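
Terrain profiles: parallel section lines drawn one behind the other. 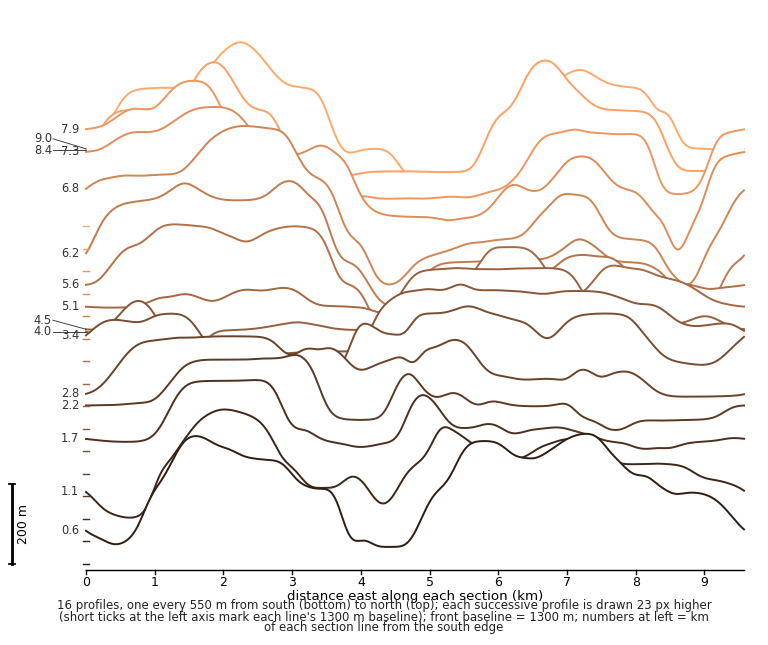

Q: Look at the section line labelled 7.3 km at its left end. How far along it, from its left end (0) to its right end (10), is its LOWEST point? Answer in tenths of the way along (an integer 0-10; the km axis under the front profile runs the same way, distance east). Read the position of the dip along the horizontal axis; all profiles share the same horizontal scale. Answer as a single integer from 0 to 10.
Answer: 9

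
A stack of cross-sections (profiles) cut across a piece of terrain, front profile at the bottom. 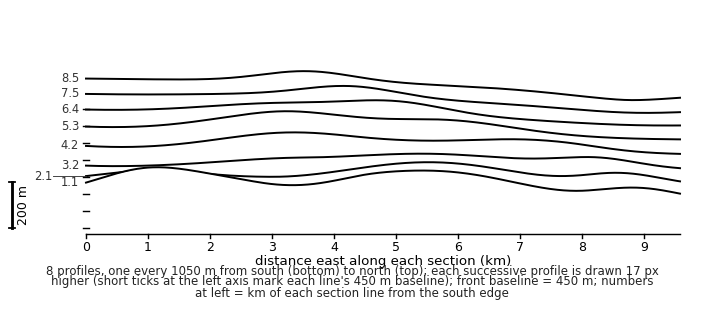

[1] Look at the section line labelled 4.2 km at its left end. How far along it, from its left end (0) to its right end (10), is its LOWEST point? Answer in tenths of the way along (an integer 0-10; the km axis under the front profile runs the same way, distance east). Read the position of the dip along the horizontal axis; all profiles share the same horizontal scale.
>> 10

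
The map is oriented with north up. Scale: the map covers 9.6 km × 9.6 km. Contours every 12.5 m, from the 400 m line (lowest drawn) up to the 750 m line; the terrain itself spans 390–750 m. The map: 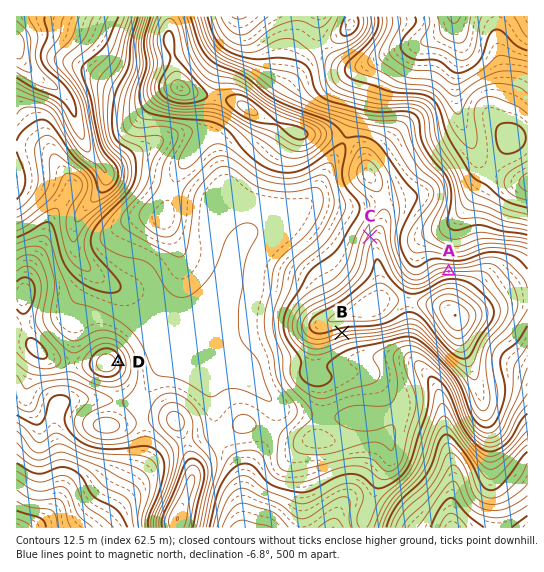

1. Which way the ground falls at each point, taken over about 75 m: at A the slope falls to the N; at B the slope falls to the S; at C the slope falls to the NW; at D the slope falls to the E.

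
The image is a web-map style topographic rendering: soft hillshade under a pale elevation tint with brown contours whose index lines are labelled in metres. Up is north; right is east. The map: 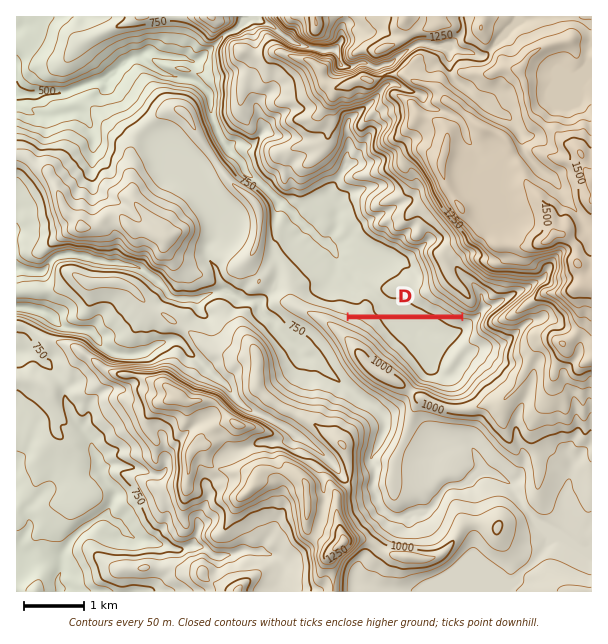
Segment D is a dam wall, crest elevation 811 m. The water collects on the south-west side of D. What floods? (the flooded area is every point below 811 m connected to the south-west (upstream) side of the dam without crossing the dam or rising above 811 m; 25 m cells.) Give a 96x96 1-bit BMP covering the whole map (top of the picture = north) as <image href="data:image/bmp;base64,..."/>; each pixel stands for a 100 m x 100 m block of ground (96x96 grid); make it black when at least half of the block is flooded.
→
<image width="96" height="96" href="data:image/bmp;base64,Qk2+BAAAAAAAAD4AAAAoAAAAYAAAAGAAAAABAAEAAAAAAIAEAAATCwAAEwsAAAIAAAAAAAAA////AAAAAAAAAAAAAAAAAAAAAAAAAAAAAAAAAAAAAAAAAAAAAAAAAAAAAAAAAAAAAAAAAAAAAAAAAAAAAAAAAAAAAAAAAAAAAAAAAAAAAAAAAAAAAAAAAAAAAAAAAAAAAAAAAAAAAAAAAAAAAAAAAAAAAAAAAAAAAAAAAAAAAAAAAAAAAAAAAAAAAAAAAAAAAAAAAAAAAAAAAAAAAAAAAAAAAAAAAAAAAAAAAAAAAAAAAAAAAAAAAAAAAAAAAAAAAAAAAAAAAAAAAAAAAAAAAAAAAAAAAAAAAAAAAAAAAAAAAAAAAAAAAAAAAAAAAAAAAAAAAAAAAAAAAAAAAAAAAAAAAAAAAAAAAAAAAAAAAAAAAAAAAAAAAAAAAAAAAAAAAAAAAAAAAAAAAAAAAAAAAAAAAAAAAAAAAAAAAAAAAAAAAAAAAAAAAAAAAAAAAAAAAAAAAAAAAAAAAAAAAAAAAAAAAAAAAAAAAAAAAAAAAAAAAAAAAAAAAAAAAAAAAAAAAAAAAAAAAAAAAAAAAAAAAAAAAAAAAAAAAAAAAAAAAAAAAAAAAAAAAAPAAAAAAAAAAAAAAB/gAAAAAAAAAAAAAD/gAAAAAAAAAAAAAH/wAAAAAAAAAAAAAH/4AAAAAAAAAAAAAP/4AAAAAAAAAAAAA//8AAAAAAAAAAAAB//4AAAAAAAAAAAAD//wAAAAAAAAAAAAH//wAAAAAAAAAAAAP//wAAAAAAAAAAAAf//wAAAAAAAAAAAAAAAAAAAAAAAAAAAAAAAAAAAAAAAAAAAAAAAAAAAAAAAAAAAAAAAAAAAAAAAAAAAAAAAAAAAAAAAAAAAAAAAAAAAAAAAAAAAAAAAAAAAAAAAAAAAAAAAAAAAAAAAAAAAAAAAAAAAAAAAAAAAAAAAAAAAAAAAAAAAAAAAAAAAAAAAAAAAAAAAAAAAAAAAAAAAAAAAAAAAAAAAAAAAAAAAAAAAAAAAAAAAAAAAAAAAAAAAAAAAAAAAAAAAAAAAAAAAAAAAAAAAAAAAAAAAAAAAAAAAAAAAAAAAAAAAAAAAAAAAAAAAAAAAAAAAAAAAAAAAAAAAAAAAAAAAAAAAAAAAAAAAAAAAAAAAAAAAAAAAAAAAAAAAAAAAAAAAAAAAAAAAAAAAAAAAAAAAAAAAAAAAAAAAAAAAAAAAAAAAAAAAAAAAAAAAAAAAAAAAAAAAAAAAAAAAAAAAAAAAAAAAAAAAAAAAAAAAAAAAAAAAAAAAAAAAAAAAAAAAAAAAAAAAAAAAAAAAAAAAAAAAAAAAAAAAAAAAAAAAAAAAAAAAAAAAAAAAAAAAAAAAAAAAAAAAAAAAAAAAAAAAAAAAAAAAAAAAAAAAAAAAAAAAAAAAAAAAAAAAAAAAAAAAAAAAAAAAAAAAAAAAAAAAAAAAAAAAAAAAAAAAAAAAAAAAAAAAAAAAAAAAAAAAAAAAAAAAAAAAAAAAAAAAAAAAAAAAAAAAAAAAAAAAAAAAAAAAAAAAAAAAAAAAAAAAAAAAAAAAAAAAAAAAAAAAAAAAAAAAAAAAAAAAAAAA="/>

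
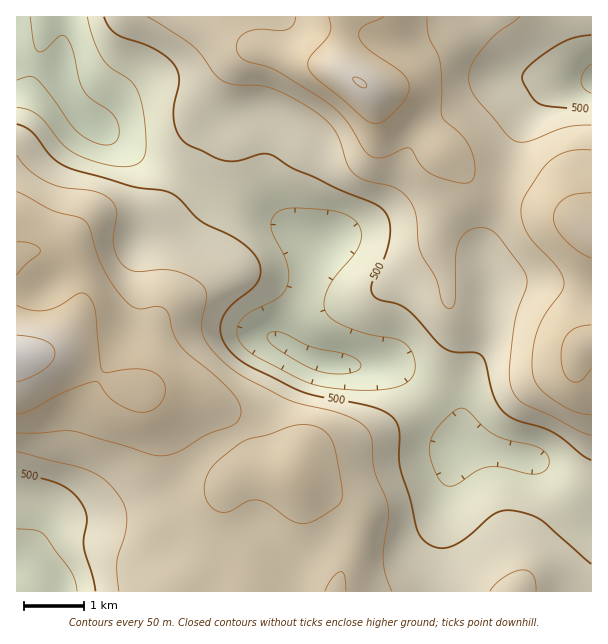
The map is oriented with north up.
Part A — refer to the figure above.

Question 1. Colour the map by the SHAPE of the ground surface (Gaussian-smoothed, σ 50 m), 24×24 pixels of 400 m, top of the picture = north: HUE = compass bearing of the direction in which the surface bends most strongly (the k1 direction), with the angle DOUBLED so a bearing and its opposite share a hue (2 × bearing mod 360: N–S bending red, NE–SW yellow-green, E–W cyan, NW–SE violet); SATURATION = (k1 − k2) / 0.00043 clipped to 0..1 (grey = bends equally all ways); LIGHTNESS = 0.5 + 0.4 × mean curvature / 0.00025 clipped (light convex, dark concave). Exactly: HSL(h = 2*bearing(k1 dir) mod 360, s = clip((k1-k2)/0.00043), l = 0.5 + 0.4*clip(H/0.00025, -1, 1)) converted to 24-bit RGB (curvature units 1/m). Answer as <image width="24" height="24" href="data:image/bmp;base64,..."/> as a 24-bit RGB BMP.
<image width="24" height="24" href="data:image/bmp;base64,Qk32BgAAAAAAADYAAAAoAAAAGAAAABgAAAABABgAAAAAAMAGAAATCwAAEwsAAAAAAAAAAAAAszw7fzBqIxU/mthpj8R9fpmDn36MmXOSbIiJn5x6jY18V2mAYIyQ2LGDjLNdTZyYbluVVU6TVWuXV6qXwaON15OcaE2mW4Kpf5ZKeyuYJ2rUlt+yrZ2BkJNjf4FjmXlvgIZ3i5l9knqCfV5yTYRjvplp4cp4MX1qTWF4VVuQZWqRa4poe6VVw6p8j3OwaYKlWqObNVmTTrylip5VrHhZpYd8dXOHjoBqkp5haJpfhkplpGNLUpRNV5VR7NScTpGbK46SPmyca1acm32Ohqh/o6hyjmVYgV9MhFpeQ0FbanI9f49BdK1KjKFciWp8m26JsJ99h2dWcEJhuLJqaLJuQLyiwNupnovBOnSsLE12TlR9n5mHlqySl3KowU2hplRocUkpYV8xPpE5SrRWepZlkqJaT41dYZ6csZSmnl68ZlPCs8uzkb20XbifgMVdmX1gdFWDMzNtSHR2Za5ejqt2cUx/si16y01XhmCSfbW7XsK3Vo5eZYFNi69XWKNaO5VoX5Rse3GlXX2/yrivsIuOlpJ+rKJhiopWUmljQD1mVXlpgZ89gmMYMx8PRSURz3sAONB4TsWicVmcnmaUdp+EdrZpWqdbU4BgPoI/RJxHSJR+g7eNy6vTmZXStJjUuYHLkEeeREdkUW5pjyAwnx4EVDMaTUAjwOAtg8G5RI+LQWmPf5y3kKXBqaa8hI+sZGqmc769WtDUT+PocPv/t9D5uqL5yn/z90bx8yzZrFmyQTZ9mxSq5HCwtl3PaYHDpuq6roWTZ4WcJri5VbO8hpWpmp+pkZe5eKrXo+/1iNH/puX5Pd/fYGMfaCUNfwcDsAsl1B5f1T9MTTJxHSaZwJ7SwY/kt8Piu+LHr6LXpqDVVZ/HLq2xZKeyla6xh7+octqtXO+MKpx/fkUYMwYAMxYAMygAMy8AVmMNc0Qs5F0obphFDnWIYYultY+wxLen1qSJqJfe24TjxnSwUJyVP42BpJFW09Mvmc8MgYsALSAGMw0AUgULvkZMk1SndKBfQo1LNkBVz7BbitF9DHehLoOUiqSit7ytz7HbYXU2oD9n4W94f7eALlKbql+j0ZyI1GlSxAsFPBUbImJaLL7We43Oo2HXvZ3Db2q0Jjq2sd21pdquGT+fLHudVq6TrsSJj79dWnAvKkkk1N5Xld2QDCW/dnG9xaG33mvV/134xorrScjvDanXOWOxclTK0KjTqGzEQV6qpNeDv8ODKjF7QHd7SXk7tZ8hwHwKsWWkS5Kic/RmctxWEyBFf19HtIJMnFZ2sG611sHakpLXIz24MGaUQW6btnGn2VGuqWaUpNdwkrJsTCp2bjJLblIukIAqyZs2faa2jrHV0dmfwHoyFRMgTGowiqpEcoFmeZh0scNwoUhPcS1gWFo4LUUrXWM2nUlPwoKA3NWJlXFCNh0/gEOOnHOtjLi3m9LJf9rZVnu+1HGl6XqvMBnHUpzBcKqLZYR3kHtSxowrdyoiZCYnb1IvPkMkOl0cOnInq79C2qtoxTpqM1uXIpnUf5TOts/VmsLDdJemSkqJdo3B18jth1n/m1vju1WKiEpXi2pWsGlXqDyPlk+folS0pEGveqNLIpRIT7I4qrpPrJF7bsbTDIbYXIyzrLqXoZCmfp41LsKGO924fk+vmQZrpAMw0zQdmGhikXRyknhzflOjhXOySU3JoDDv4LG7TdTTUqDEmLShg82faL6lIE2FT3acq7mMiJt+nNGzM81+Qk4iKgwJNAcSpSwp0bxwdZ50enmbnoKjXFyeen6ZYEGGYR5s+9mKU9tdHZ2unsK1p8SzdX6gJnGoI47GrZ++rJm94Z2kpC5iPgklQxogMzxKeKBo08aVpJ9wbXpRh4xVf1RdeTw1Sg4bRyAa5P+HottdGnpVIMgsg7NtfH2WVHqOH3BgNcJchsfP5WcAlAs4jA94lEppPpeFQbyKvbODzkBlsj4nfXkgQSkWXRURdydHWeGrzP/UucfkYIbTPNGLPrBbV3tuh0plcHlCMK0AHHMAxIEngTNSah6Qw3d4VapuO3hEf3c0nTFD1WqO1HnGKTflbYv/ytv/zP/+0vn3o4LbvnXWv3OYhnVASUYqXWIzjoxRy6w+b2kOyFpYoEd/LBRn4oFTrH48X1Y9YoNBSKV8g8u8sr/hd6z1MZn7cKfW1u5ykWwheUwXjYg1tlNszV2hjE+iX4NpVYJPoXJSzC16yIBgwU6IGwJr33t3zJCPZZvHdLvXbbvNaryXa6lmfIxiQDVPkmQq+tAdkE06rLVaSbBeV4KBo3WkwkLOs3aZb42cYF6bkGGy"/>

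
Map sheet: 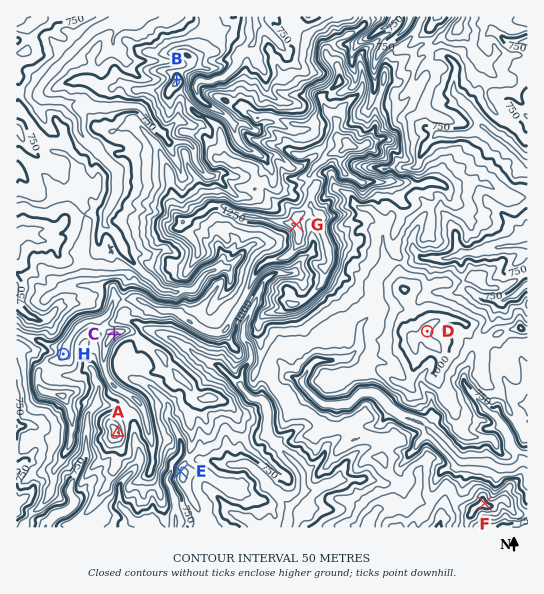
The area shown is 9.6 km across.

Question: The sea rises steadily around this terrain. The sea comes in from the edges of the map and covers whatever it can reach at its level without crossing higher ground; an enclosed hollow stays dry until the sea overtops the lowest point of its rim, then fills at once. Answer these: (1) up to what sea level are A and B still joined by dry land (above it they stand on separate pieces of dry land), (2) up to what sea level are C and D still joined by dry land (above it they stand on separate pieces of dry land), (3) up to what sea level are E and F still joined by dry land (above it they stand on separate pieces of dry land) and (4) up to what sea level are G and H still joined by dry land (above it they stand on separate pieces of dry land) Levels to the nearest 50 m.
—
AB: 950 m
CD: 900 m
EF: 850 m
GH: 1100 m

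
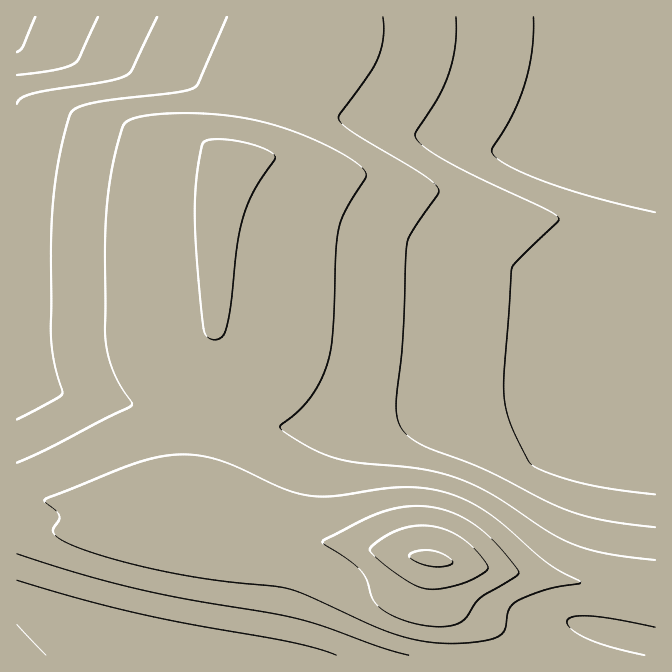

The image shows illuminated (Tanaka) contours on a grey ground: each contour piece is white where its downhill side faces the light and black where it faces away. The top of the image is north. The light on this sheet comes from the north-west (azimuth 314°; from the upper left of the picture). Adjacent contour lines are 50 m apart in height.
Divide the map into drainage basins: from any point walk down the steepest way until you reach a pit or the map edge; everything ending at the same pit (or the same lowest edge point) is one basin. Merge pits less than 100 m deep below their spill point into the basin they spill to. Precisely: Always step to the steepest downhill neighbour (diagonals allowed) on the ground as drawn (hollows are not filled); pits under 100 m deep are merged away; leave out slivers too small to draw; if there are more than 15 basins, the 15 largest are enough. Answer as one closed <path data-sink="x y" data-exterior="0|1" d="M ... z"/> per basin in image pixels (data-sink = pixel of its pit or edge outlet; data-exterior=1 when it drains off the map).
<path data-sink="655 182" data-exterior="1" d="M655 16l-351 1 0 13-35 62-13 55-7 7-12-1-3 2-13 42-5 38-2 103-20 140-2 43 133 20 32 7 10 0 145 25 144 21z"/><path data-sink="17 17" data-exterior="1" d="M304 16l-288 1 1 507 105 17 27 2 4-5 5-21 9-1 6 2-5 16 0 13 7 4 85 23 55 10 27 2 23-3 12-7 12-16 9-6-207-34 7-68 8-45 8-69 2-103 5-38 13-42 3-2 12 1 7-7 13-55 35-62z"/><path data-sink="17 655" data-exterior="1" d="M167 516l-9 1-5 21-4 5-27-2-105-17-1 131 640 0 0-60-4-2-140-20-105-19-13 2-17 20-12 7-23 3-38-3-44-9-85-23-7-4 0-13 5-16z"/>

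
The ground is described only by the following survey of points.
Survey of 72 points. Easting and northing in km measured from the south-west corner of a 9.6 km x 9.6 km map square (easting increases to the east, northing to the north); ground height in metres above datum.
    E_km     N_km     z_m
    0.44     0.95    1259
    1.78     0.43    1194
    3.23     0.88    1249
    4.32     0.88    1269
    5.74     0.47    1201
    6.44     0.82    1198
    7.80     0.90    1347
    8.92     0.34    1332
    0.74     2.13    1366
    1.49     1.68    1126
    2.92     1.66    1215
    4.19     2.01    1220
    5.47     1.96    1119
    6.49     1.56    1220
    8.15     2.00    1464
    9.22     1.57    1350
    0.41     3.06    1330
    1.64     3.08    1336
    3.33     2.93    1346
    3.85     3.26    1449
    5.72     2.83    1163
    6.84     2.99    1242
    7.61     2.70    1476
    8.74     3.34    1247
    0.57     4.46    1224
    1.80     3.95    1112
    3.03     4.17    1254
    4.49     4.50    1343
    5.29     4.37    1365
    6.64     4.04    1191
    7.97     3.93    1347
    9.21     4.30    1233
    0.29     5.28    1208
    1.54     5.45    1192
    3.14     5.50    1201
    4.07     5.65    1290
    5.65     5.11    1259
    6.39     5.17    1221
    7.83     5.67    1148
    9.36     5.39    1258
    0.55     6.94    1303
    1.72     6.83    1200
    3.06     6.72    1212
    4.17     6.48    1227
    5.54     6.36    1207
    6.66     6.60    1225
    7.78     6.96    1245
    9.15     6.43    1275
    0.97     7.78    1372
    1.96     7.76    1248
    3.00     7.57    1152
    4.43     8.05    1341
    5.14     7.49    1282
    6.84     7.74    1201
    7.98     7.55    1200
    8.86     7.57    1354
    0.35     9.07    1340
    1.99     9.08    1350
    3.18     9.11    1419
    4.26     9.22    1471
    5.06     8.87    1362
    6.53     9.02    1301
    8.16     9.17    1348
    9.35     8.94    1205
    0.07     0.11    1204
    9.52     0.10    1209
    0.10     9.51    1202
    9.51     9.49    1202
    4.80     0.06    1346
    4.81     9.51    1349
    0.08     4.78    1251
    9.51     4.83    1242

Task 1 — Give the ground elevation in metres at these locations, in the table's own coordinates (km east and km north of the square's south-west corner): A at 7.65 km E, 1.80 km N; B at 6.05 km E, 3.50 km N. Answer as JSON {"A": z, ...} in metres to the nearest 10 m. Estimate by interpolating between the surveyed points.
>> {"A": 1410, "B": 1160}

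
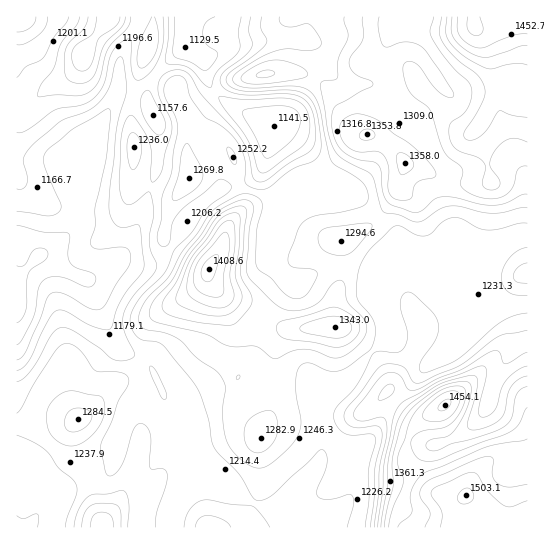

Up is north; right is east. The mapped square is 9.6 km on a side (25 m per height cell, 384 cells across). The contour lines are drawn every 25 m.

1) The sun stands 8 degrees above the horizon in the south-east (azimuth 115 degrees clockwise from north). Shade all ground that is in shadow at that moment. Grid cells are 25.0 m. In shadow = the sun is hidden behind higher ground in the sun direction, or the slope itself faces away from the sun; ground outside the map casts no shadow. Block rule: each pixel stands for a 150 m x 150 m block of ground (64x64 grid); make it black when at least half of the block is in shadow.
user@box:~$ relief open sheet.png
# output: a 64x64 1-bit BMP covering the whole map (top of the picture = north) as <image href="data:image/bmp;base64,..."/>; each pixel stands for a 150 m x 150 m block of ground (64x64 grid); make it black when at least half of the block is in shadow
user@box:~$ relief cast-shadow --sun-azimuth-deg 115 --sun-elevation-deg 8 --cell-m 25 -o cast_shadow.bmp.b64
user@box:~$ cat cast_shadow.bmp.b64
<image width="64" height="64" href="data:image/bmp;base64,Qk0+AgAAAAAAAD4AAAAoAAAAQAAAAEAAAAABAAEAAAAAAAACAAATCwAAEwsAAAIAAAAAAAAA////AAAAAAADgAAAAB4AAAeAAAAAPgAAB4AAAAD+AAADgAAAAf8AAAAAAAAB/0AAAAAAAAH/4AAAAAAAAP4AAAAAAAAA/wAAAAAAAAB/BgAAAAAAAH8BwAAAAAAAfwDgAAAAAAB/AHgAAAAAAB+APAAAAAAAD8AeAAAAAADH4B4AAAAAAOP4HAAAAAAA8fwcAAAAAAB5/g4AAAAAAH3/DkAAAAAAPP+E4AAAAAAAf8DgAAAAAAAH4PAAAAAAAAHg8AAAAAAAAHDwAAAAAAAAAPAEAAAAAAAA8A4AAAAAAADwH4AAAAAAAGAf4AAAAAAAAD/4AAAAAAAAH/wAAAAAAAAf/gAAAAAAAA/+AAAAAAAAD/8AAAAAAAAP/4AAAAAAAAf/gAAAAAAAB//AAAAAAAAD/8AAAAAAAAH/wAAAAAAAAM/gAAAAAAAAR/AAAAAAAABh8AAEAAAAAHAAAA4AAAAYMAGADgAAADg4AcAGAAAAPDgB4AAAAAA8MAHwAAAAADwwAB8AAAAAPDgAHwAAAAA8OAA/AAAAADx4AD8AAAAAHHAAfwAAAAAMYAB+AAAAAABgADwAAAAAAGAAAAAAAAAAYAAAAAAAAABw+AAAAAAABgH8AAAAAAYGA/4AAAAADgcD/gAAAAAfAwB4AAAAAA8BAAAAAAYAB4AAAAAAHgADwAAIAAAfAA=="/>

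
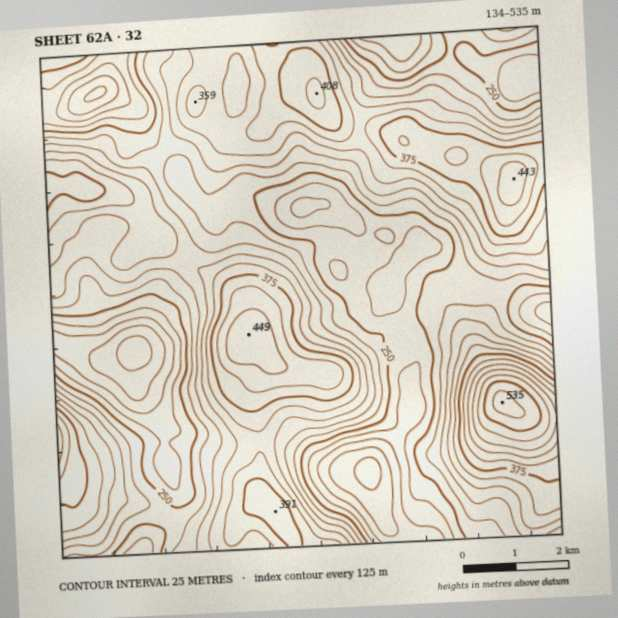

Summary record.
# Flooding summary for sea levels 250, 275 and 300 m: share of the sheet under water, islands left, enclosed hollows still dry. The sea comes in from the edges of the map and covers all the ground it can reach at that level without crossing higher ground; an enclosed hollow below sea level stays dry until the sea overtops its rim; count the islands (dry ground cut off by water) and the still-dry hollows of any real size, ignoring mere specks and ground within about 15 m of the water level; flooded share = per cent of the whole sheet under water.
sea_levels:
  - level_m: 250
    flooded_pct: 27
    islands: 0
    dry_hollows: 0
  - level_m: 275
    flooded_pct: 40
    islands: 0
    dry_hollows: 0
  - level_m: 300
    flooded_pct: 51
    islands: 0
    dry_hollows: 0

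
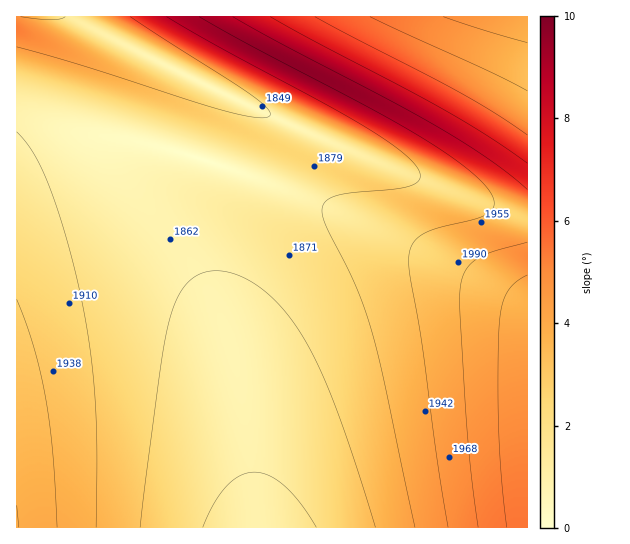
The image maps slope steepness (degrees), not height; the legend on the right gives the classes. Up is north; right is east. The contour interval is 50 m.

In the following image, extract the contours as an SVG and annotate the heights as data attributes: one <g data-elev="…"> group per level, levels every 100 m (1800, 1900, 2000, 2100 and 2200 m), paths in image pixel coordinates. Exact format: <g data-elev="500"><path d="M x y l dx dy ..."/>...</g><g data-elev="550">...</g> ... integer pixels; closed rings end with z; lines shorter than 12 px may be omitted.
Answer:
<g data-elev="1800"><path d="M203 527l11-24 12-16 13-11 15-4 15 3 16 11 16 18 15 23"/><path d="M65 17l-6 2-8 1-30-3"/></g><g data-elev="1900"><path d="M96 527l1-76-2-49-4-49-9-50-14-60-18-55-16-34-17-22"/><path d="M167 17l48 28 151 82 35 24 12 11 6 8 1 5 0 4-7 6-16 4-44 4-16 2-11 6-3 4-1 5 3 15 30 60 16 45 12 48 32 149"/></g><g data-elev="2000"><path d="M19 527l-2-22"/><path d="M527 242l-33 9-17 8-11 11-5 15-1 26 6 110 5 53 7 53"/><path d="M233 17l208 112 50 32 36 28"/></g><g data-elev="2100"><path d="M315 17l146 76 34 20 32 22"/></g><g data-elev="2200"><path d="M443 17l84 26"/></g>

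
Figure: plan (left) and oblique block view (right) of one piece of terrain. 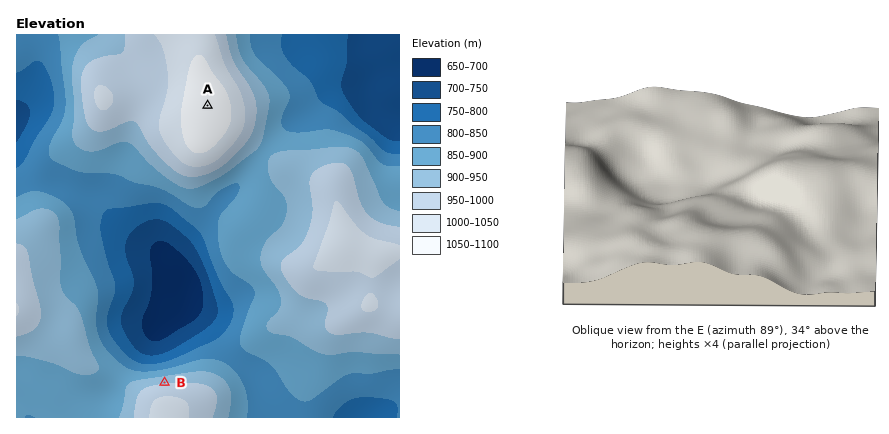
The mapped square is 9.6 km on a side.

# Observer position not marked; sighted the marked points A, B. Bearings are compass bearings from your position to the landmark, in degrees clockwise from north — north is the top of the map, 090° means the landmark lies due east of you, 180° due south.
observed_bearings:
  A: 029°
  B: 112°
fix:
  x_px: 74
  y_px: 346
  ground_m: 930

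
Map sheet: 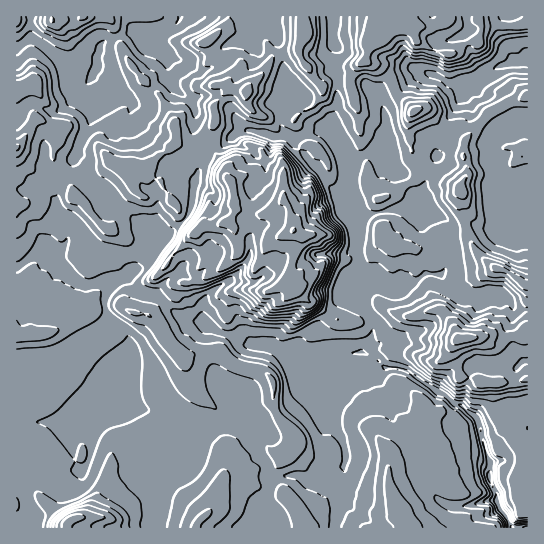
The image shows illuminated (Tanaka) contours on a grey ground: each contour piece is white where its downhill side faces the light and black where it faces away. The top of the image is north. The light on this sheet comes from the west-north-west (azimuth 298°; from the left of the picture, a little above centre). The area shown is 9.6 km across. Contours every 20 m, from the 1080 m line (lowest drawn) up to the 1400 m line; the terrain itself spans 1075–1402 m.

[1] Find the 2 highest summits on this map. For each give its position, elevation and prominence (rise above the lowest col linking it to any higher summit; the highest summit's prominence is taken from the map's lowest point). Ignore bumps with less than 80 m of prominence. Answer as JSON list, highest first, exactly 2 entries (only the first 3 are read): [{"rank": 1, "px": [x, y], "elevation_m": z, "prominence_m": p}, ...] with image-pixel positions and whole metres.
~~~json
[{"rank": 1, "px": [294, 230], "elevation_m": 1402, "prominence_m": 327}, {"rank": 2, "px": [459, 339], "elevation_m": 1333, "prominence_m": 124}]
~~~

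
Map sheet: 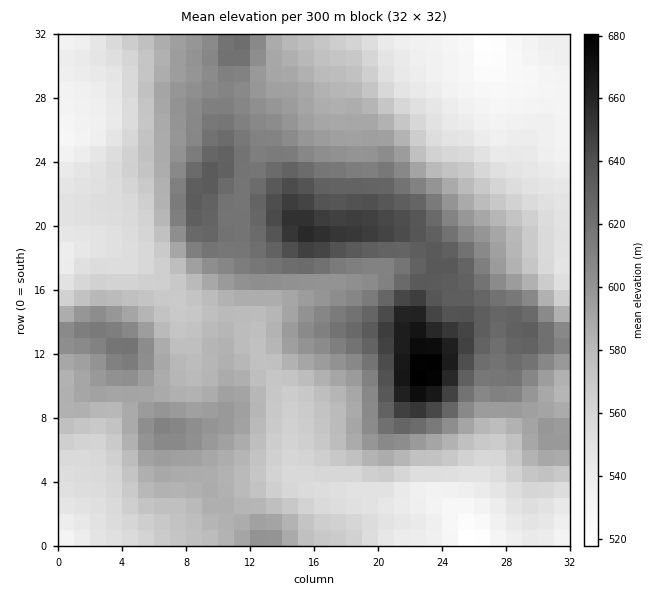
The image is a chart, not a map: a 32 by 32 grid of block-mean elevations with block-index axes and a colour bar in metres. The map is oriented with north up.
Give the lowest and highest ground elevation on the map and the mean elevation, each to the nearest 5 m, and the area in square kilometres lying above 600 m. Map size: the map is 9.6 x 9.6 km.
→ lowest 515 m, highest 685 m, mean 585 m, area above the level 29.4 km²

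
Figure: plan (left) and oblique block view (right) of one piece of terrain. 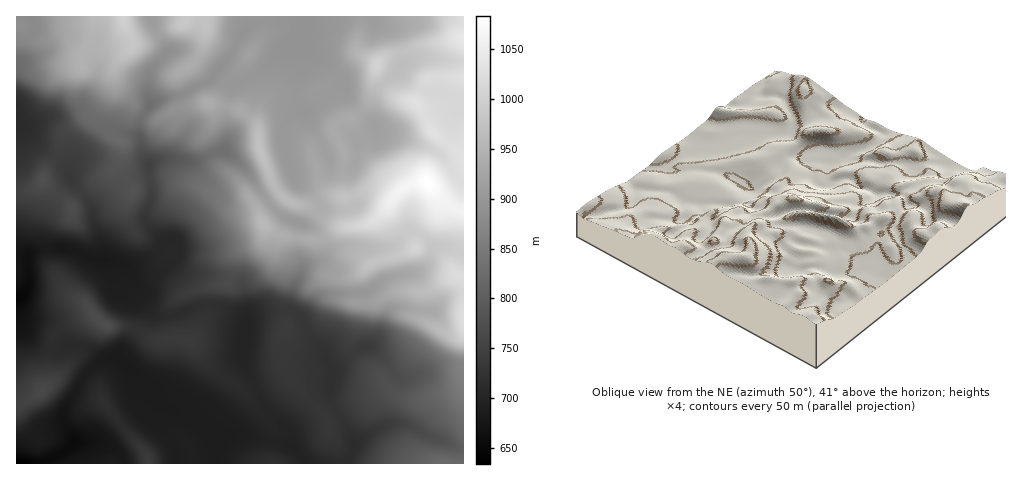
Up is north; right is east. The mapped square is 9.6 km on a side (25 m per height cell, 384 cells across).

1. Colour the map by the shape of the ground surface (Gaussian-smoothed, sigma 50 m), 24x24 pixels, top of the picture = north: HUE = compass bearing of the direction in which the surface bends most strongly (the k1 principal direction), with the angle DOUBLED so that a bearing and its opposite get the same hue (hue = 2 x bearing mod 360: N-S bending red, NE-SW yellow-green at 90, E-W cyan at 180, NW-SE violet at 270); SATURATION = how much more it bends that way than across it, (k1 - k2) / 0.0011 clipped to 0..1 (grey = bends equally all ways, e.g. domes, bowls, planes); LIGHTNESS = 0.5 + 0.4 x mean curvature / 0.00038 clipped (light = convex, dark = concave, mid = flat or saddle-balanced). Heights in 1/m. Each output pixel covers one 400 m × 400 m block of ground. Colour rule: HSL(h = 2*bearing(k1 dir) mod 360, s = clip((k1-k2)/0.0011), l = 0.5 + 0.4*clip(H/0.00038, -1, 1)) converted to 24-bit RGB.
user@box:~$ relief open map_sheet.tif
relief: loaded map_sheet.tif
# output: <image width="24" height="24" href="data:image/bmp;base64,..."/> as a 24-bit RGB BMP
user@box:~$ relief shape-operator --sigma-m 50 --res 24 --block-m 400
<image width="24" height="24" href="data:image/bmp;base64,Qk32BgAAAAAAADYAAAAoAAAAGAAAABgAAAABABgAAAAAAMAGAAATCwAAEwsAAAAAAAAAAAAAeaIzVKYtKX4yo3CVdJyZdS9nauBs2I7KYUt7ipGAc3R/aI6RfJKhgbSWqlWHekRsmZxjU5txT3WUmpGjk5OehKm0lbbMvzDCSbBQioumiV+jXnFBbVBJS8GghOSXcTdMdHSMi3x/gHh+dX1ydm9dk4hgeWJ/aG2JpKeTlGOSO2w5P4RDpKF7hk8yWDQfnIBH1MlzMWIhLDVur4WgYYCkjdyncEhegHl7gX94f3d3gHp7fWlwd45zkpFremBpbYx7iKyIg0WAoI+WklVhb2gvj6RbdYyZkJ540ozU8tjpEV1RUnCcs9CtfVSDfXN/gHl+gH18fnNyeV9gf45yfKeWg1l9hpaQf6GSYHKGgmqclIaRjHuafJu9nZS5hWqkopCJbHKZx6G88MDiDklJv7qOfFuBgHF4fXBjd2hefWBdeaSSh7Godk6HmYOBh5qKf4eBam2CVF52m4aEjKqVc0hLW21IdVBlsKGGbZiJl31dq2FZ0WLENGwweltefUdZno1mZoCCgaWMdaKAZ3lsVEtzqZ+JiY58fYV4eV99VIVvc62PnFGAm1xuhl5qUUAqbFQCck9ouW9mf2xYg0A5y1gvFUMiYq6rq7HIiI24maeujoeRZ219TFN0rJuGk46Cim2GcVJgno5qYGEwSUcrkmlENQwN6gdY0tf5XVJ0mppcp1d9l22m1Pf0wL3+ZYTMiFNWmJFZoHqImnx7dGx9TVZsiJtvp6SMcThmhVIzKhcJYkIPEi4JSTv/zPT/hc3/6HV/Xz1+sHmSfoqcruHGOtgxQh4jc2xUiEuMz3ZqUHIufGIxel4wOUksZG4yRSIOQxIJsVn3zN//zNn/0838IsJ8opMrDiUand9qIn9/r51vjsedhc2AfCdeeXJ/gWp/VH2CiKuLtYTJsZLXtaTVrjTLpC99XuLbn6b2Z9rd180Yco0MEl8kfZDcmH7W3WzcUc5yQCS1pNy8n8KeeEhWfllkgm5qd2xdhphtRXZgokhejk4/qGQ8NR0wu9qYgbOOEk5OvL9lg0d69tLwtVv3T4kLEioJRKZfldDGgYU+aKApRzYWcVQjan5QekhMk7FZR5t3Uk1/hkRCoFVVunm+sm/Wr9irsmOaR2vDQqqTaJ07XncmgXophkPa3tb1GIdodFszjG5wjkxwxWWypuvDUS5ycpmKltOgfi9VPB8hUZtbdnyYaVN4ZpC51PffY5/kog6gyiPf4NP4wqP2bcKEOIVTbR4esX1hVI5UdIaNc5OgiMDC027OX0SOrZ6RYJ41j02+c3O0aZCgXIyTUlGxi+WH4AkPlAAJZ/f2LYuAa5IhIh1R9sPUTpK0QU56sMWjgp/Ro37AfraCU8WaoCRwa5KNe56N2bi7GRZqsYaog6S2YZyyPS97zP/SmABSsf/khR5nYHfMur3hWCrQXrp79srmPE2znd6qOW+MSFqA7eHVWjplVm2JuJGzkKFzdbNQLS2djrC0jnWloUCyvvbjMwAl3v/MKRE3dFuGRp9KfYM1KktnpZzIa6Crxbfbr9W8ZSRfXoaArW9El2BoVmpoZE43ybBTgTArPkkWUE0ZdmoZFKsKKwgV8xzk2v/MRCVdebJ+djt8ssZ/Koh4LYNHu2muvK1bcwoQYalje2trcleBuX2HZyg9ctWqj9mSXA9ozZGIbLzIe5/S1oqNCx4otfmV8Hw3T1F7caeBpkeqmrdoZolbSWJQMjgehCcXpOixY4SSd1xsT287WR4zseW3n3NKeF4/C7jW4dL5y4zGTzBn1deCOi7DcP+r0zJ3YXKBYnJzY6iTvY/Ds1qGTCo3WzAtcuh7kJ5hbXx3JxAQoVgiIm0jTnYjolNNhM2IR9B9CCsIw8wCVn7o39vwP3m3n15hoGNveHaIhnSPYIdmVnBIyTRxP0nL1uf1strkhluDf21sSobsrKfjvabil7DfUrrSzN6mMj1nQCPD8NvjEH4TK2MSoGBdaYJah393hXiCbYGFmoOUZEpvpzF/Tu40MmA40l+CkX3HlYDENF9VRbO0uaDCy7WuO0CO7KWuw6g8ATIiV8OY8rPLOXdeN4SHxp+IVntvgXp7eX2CemZskUCTS8/c9tXjO058O3Etd14rbFsmZZfBR3q+X61Sp4JxWlJ+paBk2fPYbQTuKiMJfa8axdyYJmeBvZp4k2ieb311dHd9dHKDTo2qU9RUc44vtz3Wto/fvY7htajLaquZWEZ2l6WDmHOAWlOW4+WuK8wpIAUx9Nb1d77Z5+PBKjNmVn1kmIJtg3mJcnF/fIN6UnlptqBaaUlTc39NNF0pgGMyvqxh"/>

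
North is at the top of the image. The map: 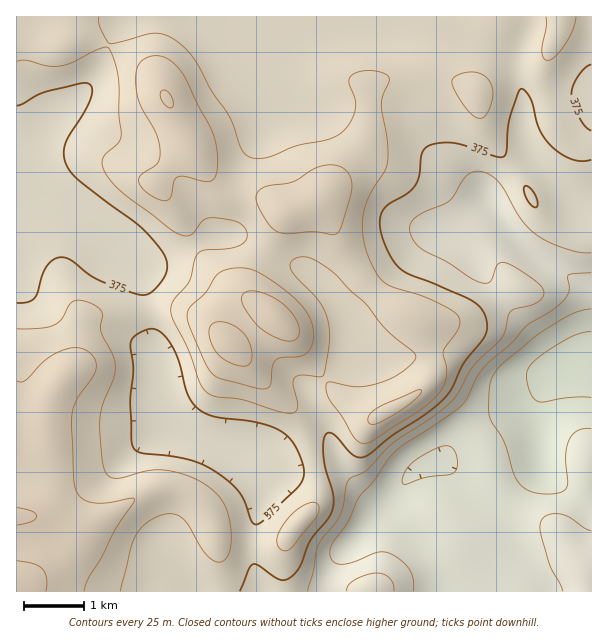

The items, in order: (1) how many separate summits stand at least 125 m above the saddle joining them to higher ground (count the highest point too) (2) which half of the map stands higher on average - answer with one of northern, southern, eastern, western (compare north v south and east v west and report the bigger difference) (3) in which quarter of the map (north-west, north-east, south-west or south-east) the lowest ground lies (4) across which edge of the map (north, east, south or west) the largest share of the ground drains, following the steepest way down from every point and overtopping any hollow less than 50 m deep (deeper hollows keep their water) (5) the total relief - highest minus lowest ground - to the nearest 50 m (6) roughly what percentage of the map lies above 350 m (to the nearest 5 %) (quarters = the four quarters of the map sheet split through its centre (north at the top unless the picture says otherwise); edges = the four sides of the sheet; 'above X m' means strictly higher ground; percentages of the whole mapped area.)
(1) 1 summit rises at least 125 m above its surroundings.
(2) On average the western half of the map is the higher ground.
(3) The lowest ground is in the south-east quarter.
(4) Drainage is mainly to the east: more ground falls towards that edge than towards any other.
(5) Highest minus lowest: about 200 m of relief.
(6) Roughly 80 % of the ground is higher than 350 m.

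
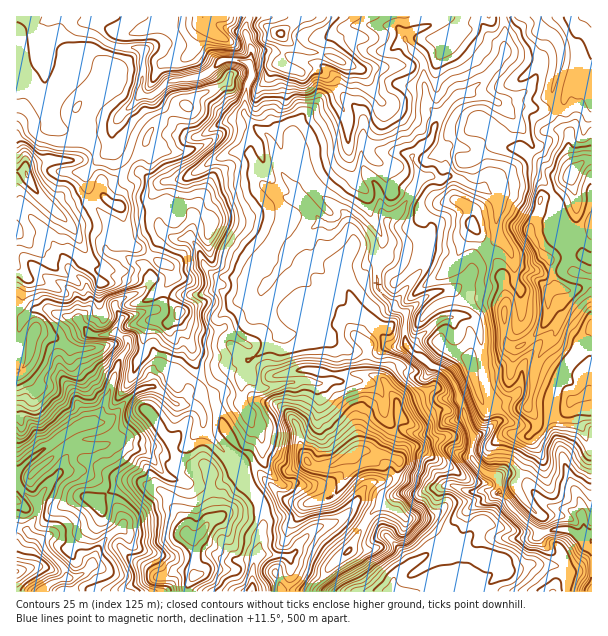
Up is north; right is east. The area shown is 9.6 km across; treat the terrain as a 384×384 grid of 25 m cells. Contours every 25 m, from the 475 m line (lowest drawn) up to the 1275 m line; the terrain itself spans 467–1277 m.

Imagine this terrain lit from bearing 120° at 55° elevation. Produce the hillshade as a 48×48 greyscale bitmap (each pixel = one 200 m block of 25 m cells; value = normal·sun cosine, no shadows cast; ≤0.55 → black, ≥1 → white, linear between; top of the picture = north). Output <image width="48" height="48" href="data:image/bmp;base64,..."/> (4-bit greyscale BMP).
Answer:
<image width="48" height="48" href="data:image/bmp;base64,Qk32BAAAAAAAAHYAAAAoAAAAMAAAADAAAAABAAQAAAAAAIAEAAATCwAAEwsAABAAAAAAAAAAAAAAABEREQAiIiIAMzMzAERERABVVVUAZmZmAHd3dwCIiIgAmZmZAKqqqgC7u7sAzMzMAN3d3QDu7u4A////AO63U1QzRnSd7dszQT7t3cqamZmavNy6393bllUwA3V87dsmgwfu7uyZqpmZrMy6zoq6m5UyIjRqzMtFlACN7u7JmamZmpmqq3h2m5VmMjWLzMx1lyAY3u/dqZmYiXVYq5mFaLllECac3NyEm3IBrcrP2pmruqhXq5iIdpylEBR5vdyTXMlQTcff/aiKusu6q8loh4u3MjVmi8yVOMzIFqqr3dlniWnNy8pVZ5qmVWd2aKqDJIvdcpypmLuXdoq8uouDRnd1V3h3iZhlZFatxn3uyqy6Vqm8uWrIVVVDV4d4qpdlVniM24z/7bzMZZnMqHardmZCNWd4qphSA3mau7vv7cq5hnrcdtp5mHdUNGh3mYlxAWY1mpm+7dtXqHzrVO7JeIh1RHqXiZlxA2UiWIeMzO1Rd53rdu3dqHdmRomoealyBpYzV3mry7txJnzbqrzu3KcyWZeJealRF5Y0aYi7zLc4ZHq6u5vu7LlhOJlniqcyRYYzWYm7vLUoc3uomqve7Np5VoiIm6dTNXdUR4iavJJIhluneMzdzO1Z2HmZmqdmeIh2ZXiZaoFmaXrId83cvO50y5mruqdVVnh1VmiZqDSGWYrKd5zbq97Cm5msy6l2Q0VlV2eJZXiESqnMl4vLqJzoWYrNy5qodmd3eruFSIhyKLq9yWm7qqumaJvNy6mZmIh3ir23ZohhR2i923iruY22aIvdyqmJmZiHiZqGuYdhWlSt7cu7upy3iGjN26mIiZiImZlye6hSamOM3ry6y73Iebu83KmIiJiImql4eJhjaWJ7zau7uYzdp6zdzLqYiIiJqoiGmphleEJpq7uquZq8yYzd3LqpiIiJqnaXWKp1d0R5mbqrqaq7qJvM3cuqiIiKu4V4VZqHdyObmKqqq7qauoi83tyqqHd4u6dodXmphhWamLuprMqbuquJ3ty6qod3q6h4dVi6cTmpmbqZu7qry6uoztzLqqmHmpdplke6UDmpq5mKu6msypqprMu7qqmpirlXiGeqYAeorIiaqpisyYiKu7qqqZmYmruUVoiKcwOYrIqYmYmbyodXvMuqqZmImqu2RGiYhQF3vLu6qXirzcuFjMuqqYiJqprKd3mphjElvaq6q5eJvN3sibuqqYd6qpq6iHm6l0Mje4eHiql3mszv7KqqmYZZuru4eHiZmIUjVoh3eJmGeru77suqmYZJurzLdniIiHdVd6qYmap1abzdzMy6qXZZuazMpWiZmGVmiZqYmquVRZrO7su7unZpuJzct0aJl2ZmiZmXiavJQjet7tq7zJZ5qJvMumVoh2eIiZmYeJrNpgE3zuqbu8qKmqq7q7hniHaamZmYh4m9q8hSGulKm9yqrMu7q8uWaJd6qamYiIicp7zdUroGq8yqu7vLq8u5VXh6qamYiIiKlXm+67YWqqmqqqmqisy7lWd6uqmIiImapnebu+s2q6mZq7qYebzMpmiKuqqImYeJqod4vdcmvLuqq7uoeJvMp2iqqaqYiJiIiYdprOlFe8zLqqqqh4qsp3mZqQ=="/>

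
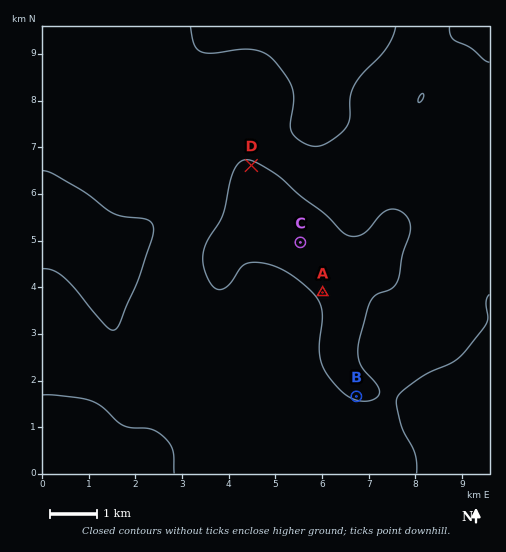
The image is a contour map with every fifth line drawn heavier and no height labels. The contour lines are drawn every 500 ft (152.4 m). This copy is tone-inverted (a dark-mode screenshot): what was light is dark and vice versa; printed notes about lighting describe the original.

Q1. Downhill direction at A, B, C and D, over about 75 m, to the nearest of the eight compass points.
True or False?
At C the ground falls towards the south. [False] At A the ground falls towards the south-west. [True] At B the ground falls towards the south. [True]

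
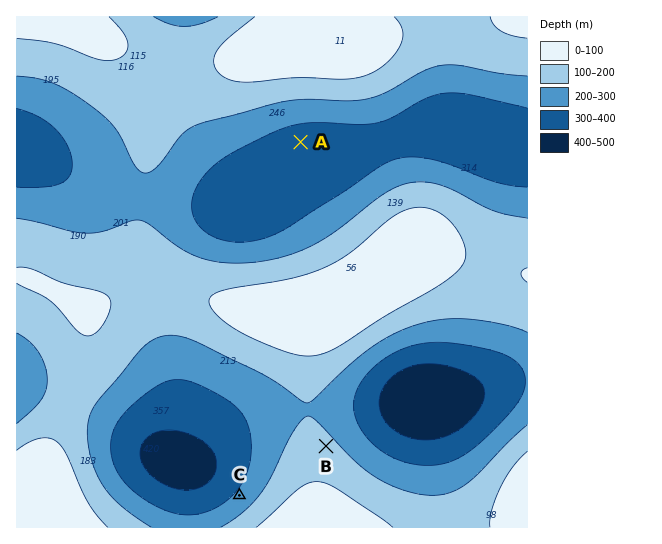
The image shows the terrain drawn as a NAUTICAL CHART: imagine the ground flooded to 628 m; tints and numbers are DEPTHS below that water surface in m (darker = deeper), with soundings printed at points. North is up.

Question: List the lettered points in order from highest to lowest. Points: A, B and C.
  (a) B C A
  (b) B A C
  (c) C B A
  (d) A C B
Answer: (a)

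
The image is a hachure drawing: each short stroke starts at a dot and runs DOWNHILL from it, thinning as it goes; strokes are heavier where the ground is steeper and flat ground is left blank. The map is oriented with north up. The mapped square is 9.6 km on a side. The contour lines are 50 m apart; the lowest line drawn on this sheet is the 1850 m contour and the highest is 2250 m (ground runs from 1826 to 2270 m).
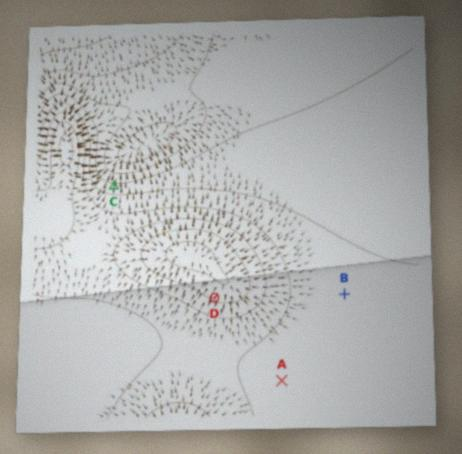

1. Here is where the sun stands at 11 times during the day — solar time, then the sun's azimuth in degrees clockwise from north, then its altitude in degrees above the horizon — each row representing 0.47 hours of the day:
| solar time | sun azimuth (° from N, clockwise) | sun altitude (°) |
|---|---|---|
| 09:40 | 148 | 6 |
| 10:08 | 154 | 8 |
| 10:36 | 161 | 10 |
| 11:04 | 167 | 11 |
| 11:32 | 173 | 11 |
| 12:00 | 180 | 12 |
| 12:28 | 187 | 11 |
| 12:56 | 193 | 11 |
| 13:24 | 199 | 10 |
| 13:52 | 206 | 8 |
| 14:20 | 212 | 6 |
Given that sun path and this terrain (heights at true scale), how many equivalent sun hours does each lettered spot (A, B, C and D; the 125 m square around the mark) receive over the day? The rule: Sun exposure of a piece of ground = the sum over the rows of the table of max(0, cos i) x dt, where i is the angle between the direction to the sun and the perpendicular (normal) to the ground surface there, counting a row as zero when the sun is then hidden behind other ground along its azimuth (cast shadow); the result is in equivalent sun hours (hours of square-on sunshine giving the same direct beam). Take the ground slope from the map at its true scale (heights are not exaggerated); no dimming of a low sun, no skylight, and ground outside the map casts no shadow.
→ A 0.8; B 0.8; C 0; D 1.5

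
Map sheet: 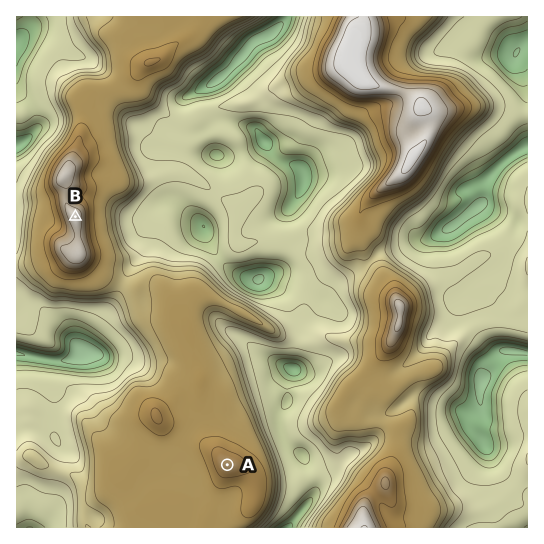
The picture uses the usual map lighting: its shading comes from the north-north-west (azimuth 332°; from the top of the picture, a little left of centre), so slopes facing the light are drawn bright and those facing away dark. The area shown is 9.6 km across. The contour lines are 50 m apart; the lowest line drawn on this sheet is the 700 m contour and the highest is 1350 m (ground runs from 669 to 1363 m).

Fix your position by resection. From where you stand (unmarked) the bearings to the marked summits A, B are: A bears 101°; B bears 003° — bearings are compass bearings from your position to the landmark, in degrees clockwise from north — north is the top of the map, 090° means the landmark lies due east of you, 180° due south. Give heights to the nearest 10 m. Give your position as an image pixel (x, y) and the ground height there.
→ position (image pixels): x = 64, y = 433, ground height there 900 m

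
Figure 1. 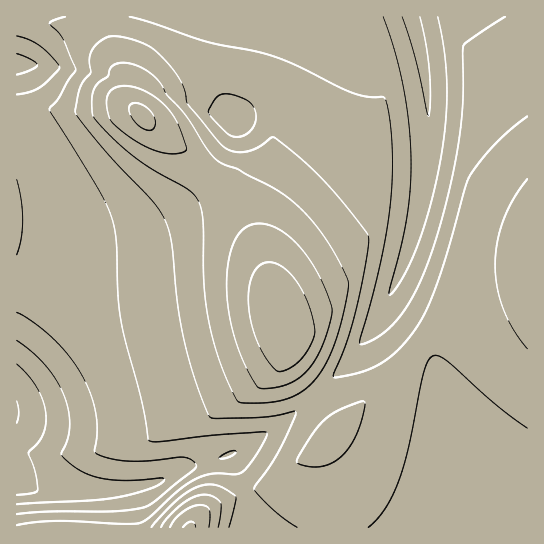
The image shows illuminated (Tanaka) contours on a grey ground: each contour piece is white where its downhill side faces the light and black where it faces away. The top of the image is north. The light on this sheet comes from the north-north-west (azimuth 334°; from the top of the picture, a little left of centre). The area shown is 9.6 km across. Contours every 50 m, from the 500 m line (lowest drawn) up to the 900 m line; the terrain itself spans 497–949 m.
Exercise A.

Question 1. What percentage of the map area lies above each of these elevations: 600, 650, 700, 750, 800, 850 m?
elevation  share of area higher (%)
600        96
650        89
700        68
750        38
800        16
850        6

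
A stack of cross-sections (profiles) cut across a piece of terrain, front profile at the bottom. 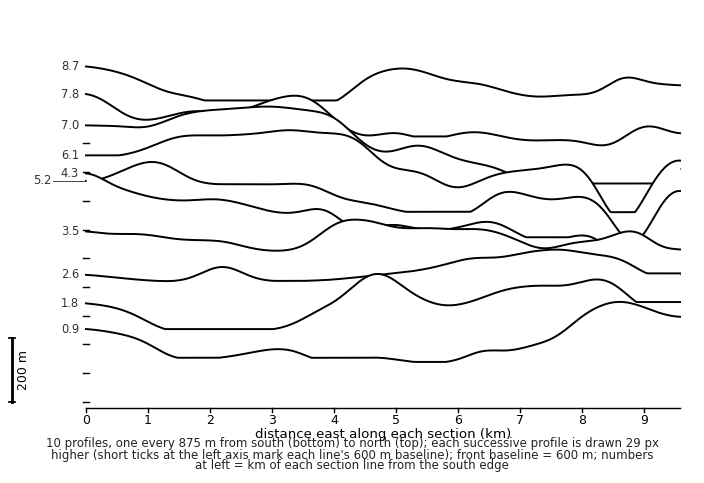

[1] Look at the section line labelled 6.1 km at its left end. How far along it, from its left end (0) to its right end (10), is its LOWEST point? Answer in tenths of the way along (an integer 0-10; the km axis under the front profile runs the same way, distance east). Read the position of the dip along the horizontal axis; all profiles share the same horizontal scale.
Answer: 9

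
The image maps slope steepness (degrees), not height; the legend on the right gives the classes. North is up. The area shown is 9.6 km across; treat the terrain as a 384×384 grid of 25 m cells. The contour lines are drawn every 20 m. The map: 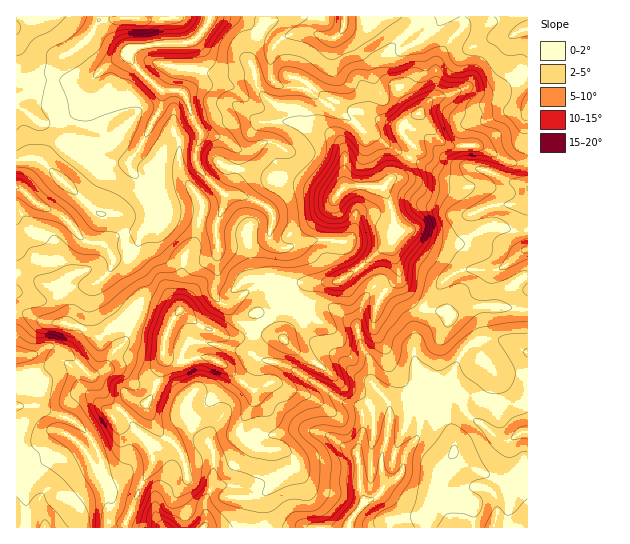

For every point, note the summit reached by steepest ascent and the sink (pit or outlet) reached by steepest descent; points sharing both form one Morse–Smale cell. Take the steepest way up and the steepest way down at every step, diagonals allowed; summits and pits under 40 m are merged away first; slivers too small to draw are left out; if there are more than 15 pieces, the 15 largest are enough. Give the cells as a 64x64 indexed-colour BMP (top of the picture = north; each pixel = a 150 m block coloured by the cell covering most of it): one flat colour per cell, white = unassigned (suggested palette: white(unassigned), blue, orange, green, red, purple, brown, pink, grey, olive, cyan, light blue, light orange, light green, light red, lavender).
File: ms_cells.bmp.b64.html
<image width="64" height="64" href="data:image/bmp;base64,Qk12CAAAAAAAAHYAAAAoAAAAQAAAAEAAAAABAAQAAAAAAAAIAAATCwAAEwsAABAAAAAAAAAA////ALR3HwAOf/8ALKAsACgn1gC9Z5QAS1aMAMJ34wB/f38AIr28AM++FwDox64AeLv/AIrfmACWmP8A1bDFADMzMzMzMzO7u7u7u7u7u7IiIiIiIiIiIiIoiIiIiIiIMzMzMzMzM7u7u7u7u7u7siIiIiIiIiIiIiiIiIiIiIgzMzMzMzMzO7u7u7u7u7uyIiIiIiIiIiIiIoiIiIiIiDMzMzMzMzM7u7u7u7u7u7IiIiIiIiIiIiIiiIiIiIiIMzMzMzMzMzu7u7u7u7u7siIiIiIiJVUiIiKIiIiIiIgzMzMzMzMzM7u7u7u///u7IiIiIiIlVSIiIoiIiIiIiDMzMzMzMzMzu7+7u7//+7u7IiIiIiVVIiIiKIiIiIiIMzMzMzMzMzM7v/+7////u7uyIiIiJVUiIiIoiIiIiIgzMzMzMzMzMzu///////+7u7IiIiIlVSIiIiKIiIiIiDMzMzMzMzMzO//Mz////7u7IiIiIlVVIiIiIiiIiIiIMzMzMzMzM+4//8zMz//1IiIiIiIlVVUiIiIiKIiIiIgzMzMzMzMzPu/MzMzMz1VSIiIiJVVVVSIiIiIoiIiIiDMzMzMzMzM+7MzMzMzMVVVVVVVVVVVVIiIiIoiIiIiIMzMzMzMzM+7szMzMzMxVVVVVVVVVVVVSIiIiiIiIiIgzMzMzMzM+7uzMzMzMzMVVVVVVVVVVVVIiIiiIiIiIiDMzMzMzM+7uzMzMzMzMxVVVVVVVVVVVUiIiKIiIiIiIMzMzMzM+7u7szMzMzMzMVVVVVVVVVVUiIiIoiIiIiIgzMzMzMz7u7uzMzMzMzMVVVVVVVVVVUiIiIoiIiIiIiDMzMzMz7u7u7szMzMzMVVVVVVVVVVUiIiIiiIiIiIiIMzMzMzM+7u7uzMzMzMVVVVVVVVVVVSIiIiIoiIiIIiIzMzMzMz7u7u7MzMzMVVVVVVVVVVVVIiIiIiiIiIIiIjMzMzMzM+7u7uVVVVVVVVVVVVVVVVUiIiIiKIiIIiIiMzMzMzMzPu7uVVVVVVVVVVVVVVVVUiIiIiIoiIgiIiIzMzMzMzMz7u7lVVVVVVVVVVVVVVVSIiIiIiiIiCIiIjMzMzM5kzPu7uVVVVqqqqqqVVVVVVIiIiIiKIiCIiIiMzMzOZmZk+7u5VVaqqqqqqqlVVVVIiIiIiIiiCIiIiIzAACZmZmQ7u7gVaqqqqqqqqqlVVIiIiIiIiJCIiIiIgAAAJmZmQAAAAqqqqqqqqqqEaVVIiIiIiIkRERCIiJEAAAAmZmQAAAKqqqqoRGqqqERIiIiIiIiIkREREREREQAAAmZmZAAAKqqqqqhERqqEREiIiIiIiIkRERERERERAAAmZmZAAAAqqqqqqERERERERIiIiIiIkREREREREREAJmZmZmQAAqqqqqqoRERERERERESIiIiRERERERERESZmZmZmZkACqqqqqqhERERERERERESIiJERERERERERJmZmZmZmQCqqqqqqqEREREREREREREiJEREREREREREmZmZmZmZmRqqqqqqoRERERERERERERIkRERERERERESZmZmZmZmZGqqqqqqhERERERERERERERRERERERERERJmZmZmZmZkRqqqqqqERERERERERERERFEREREREREREmZmZmZmZkRGqqqqqoREREREREREREREURERERERERESZmZmZmZmRERqqqqoRERERERERERERERRERERERERERJmZmZmZERERERERERERERERERERERERFEREREREREREmZmZmZEREREREREREREREREREREREREURERERERERESZmZmZEREREREREREREREREREREREREURERERERERERJmZmZERERERERERERERERERERERERERREREREREREREmZmZEREREREREREREREREREREREWZmZkRERERERERESZmZERERERERERERERERERERERERZmZmZERERERERERJmZERERERERERERERERERERERERFmZmZmRERERERERE3d0REREREREREREREREREREREREWZmZmZEREREREd3fd3dERERERERERERERERERERERERZmZmZmRERERHd3d93d3RERERERERERERERERERERERZmZmZmRER3d3d3d33d3dERERERERERERERERERERERZmZmZmRER3d3d3d3fd3dERERERERERERERERERERZmZmZmZmZkRHd3d3d3d93d0RERERERERERERERERERZmZmZmZmZmZHd3d3d3d33d3RERERERERERERERERERFmZmZmZmZmZ3d3d3d3d3fd3dERERERERERERERERERZmZmZmZmZmZnd3d3d3d3d93d0RERERERERERERERERZmZmZmZmZmZnd3d3d3d3d33d3RERERERERERERERERZmZmZmZmZmZnd3d3d3d3d3fd3dERERERERERERERERFmZmZmZmZmZnd3d3d3d3d3d93d0REREREREREREREREWZmZmZmZmZmd3d3d3d3d3d33d3REREREREREREREREWZmZmZmZmZmZ3d3d3d3d3d3fd3d3RERERERERERERERZmZmZmZmZmZnd3d3d3d3d3d93d3d0REREREREREREREWZmZmZmZmZmZ3d3d3d3d3d33d3d3dERERERERERERERZmZmZmZmZmZmd3d3d3d3d3fd3d3d3REREREREREREREWZmZmZmZmZmZmd3d3d3d3d93d3d3dERERERERERERERZmZmZmZmZmZmZ3d3d3d3d3"/>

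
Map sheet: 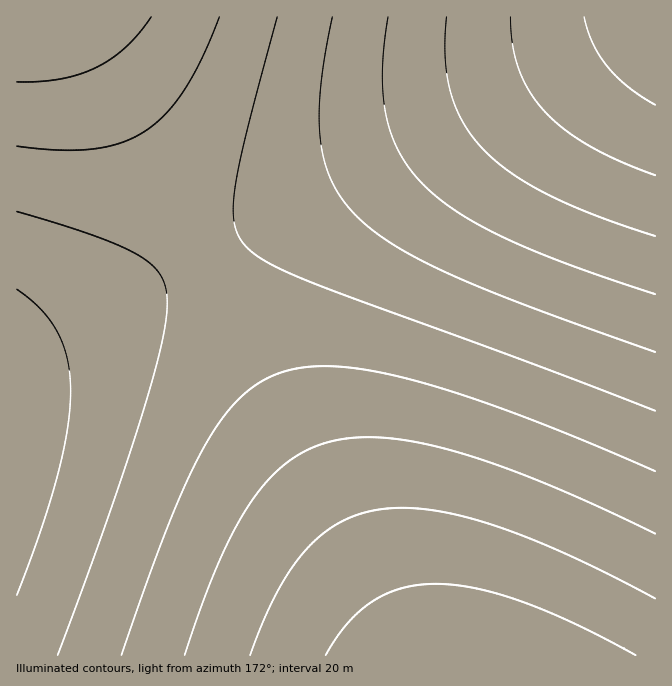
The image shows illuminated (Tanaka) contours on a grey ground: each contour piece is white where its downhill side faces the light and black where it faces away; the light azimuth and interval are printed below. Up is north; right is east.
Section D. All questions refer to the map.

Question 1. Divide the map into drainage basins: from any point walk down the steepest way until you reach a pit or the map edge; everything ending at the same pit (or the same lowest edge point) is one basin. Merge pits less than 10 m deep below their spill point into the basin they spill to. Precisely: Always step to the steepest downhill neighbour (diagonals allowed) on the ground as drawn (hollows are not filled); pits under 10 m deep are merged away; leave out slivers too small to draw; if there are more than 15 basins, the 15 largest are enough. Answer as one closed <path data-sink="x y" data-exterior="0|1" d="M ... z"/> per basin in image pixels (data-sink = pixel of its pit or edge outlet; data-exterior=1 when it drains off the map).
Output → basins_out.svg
<path data-sink="467 655" data-exterior="1" d="M655 16l-639 339 1 301 639-1z"/><path data-sink="17 17" data-exterior="1" d="M654 16l-637 0-1 337 223-115 396-210z"/>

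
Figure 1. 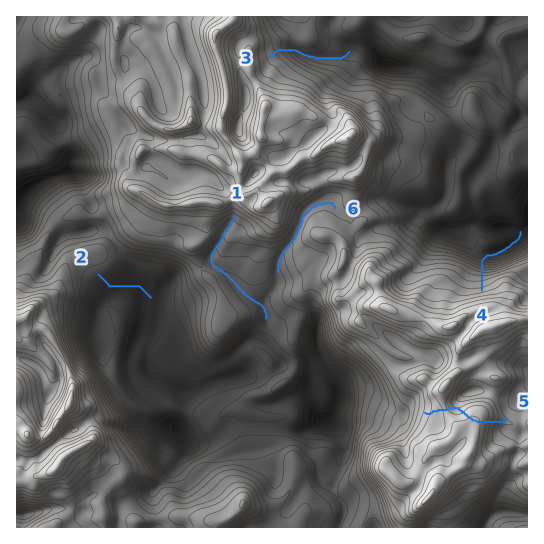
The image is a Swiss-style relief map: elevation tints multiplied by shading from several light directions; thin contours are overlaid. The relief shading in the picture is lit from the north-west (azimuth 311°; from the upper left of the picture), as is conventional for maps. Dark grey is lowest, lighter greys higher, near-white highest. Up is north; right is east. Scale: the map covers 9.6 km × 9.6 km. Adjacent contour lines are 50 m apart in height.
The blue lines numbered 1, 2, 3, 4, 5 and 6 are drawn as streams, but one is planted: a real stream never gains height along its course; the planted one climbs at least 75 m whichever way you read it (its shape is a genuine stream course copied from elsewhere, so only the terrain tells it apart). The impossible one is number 5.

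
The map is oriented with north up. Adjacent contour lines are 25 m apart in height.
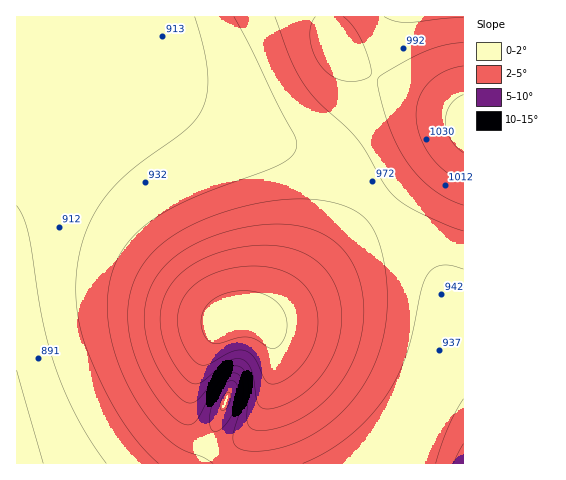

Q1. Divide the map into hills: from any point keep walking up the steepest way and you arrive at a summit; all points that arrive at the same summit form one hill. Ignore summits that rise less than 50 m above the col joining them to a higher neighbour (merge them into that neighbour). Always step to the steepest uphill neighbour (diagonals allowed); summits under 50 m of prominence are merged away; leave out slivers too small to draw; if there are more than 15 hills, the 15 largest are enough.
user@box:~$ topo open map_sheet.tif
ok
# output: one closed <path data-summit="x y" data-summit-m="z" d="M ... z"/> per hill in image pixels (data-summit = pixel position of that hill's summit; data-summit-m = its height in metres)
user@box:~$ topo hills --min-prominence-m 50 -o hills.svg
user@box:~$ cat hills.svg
<path data-summit="235 319" data-summit-m="1088" d="M73 16l-57 1 0 446 370 1 18-27 26-51 20-53 2-13-2-21-18-32-48-57-43-39-39-20-31-9-25-4-31-14-113-72-17-16z"/><path data-summit="463 124" data-summit-m="1060" d="M463 16l-389 0-1 2 12 18 17 16 113 72 31 14 34 6 34 12 20 10 17 13 56 57 35 45 7 14 3 14-1 22 13-3z"/><path data-summit="463 463" data-summit-m="994" d="M463 329l-8 0-5 3-20 54-20 40-22 38 76-1z"/>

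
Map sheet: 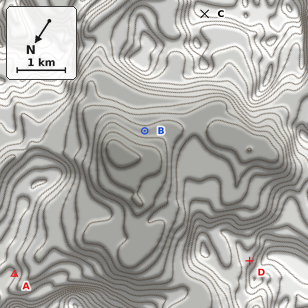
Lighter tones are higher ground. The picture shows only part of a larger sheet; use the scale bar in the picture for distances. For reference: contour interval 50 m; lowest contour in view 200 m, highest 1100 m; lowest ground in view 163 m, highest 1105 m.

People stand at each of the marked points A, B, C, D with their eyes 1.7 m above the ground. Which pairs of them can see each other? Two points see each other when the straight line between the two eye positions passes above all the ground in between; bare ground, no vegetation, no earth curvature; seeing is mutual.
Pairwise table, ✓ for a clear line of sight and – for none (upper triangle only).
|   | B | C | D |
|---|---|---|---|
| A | ✓ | ✓ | ✓ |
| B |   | – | – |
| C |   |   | ✓ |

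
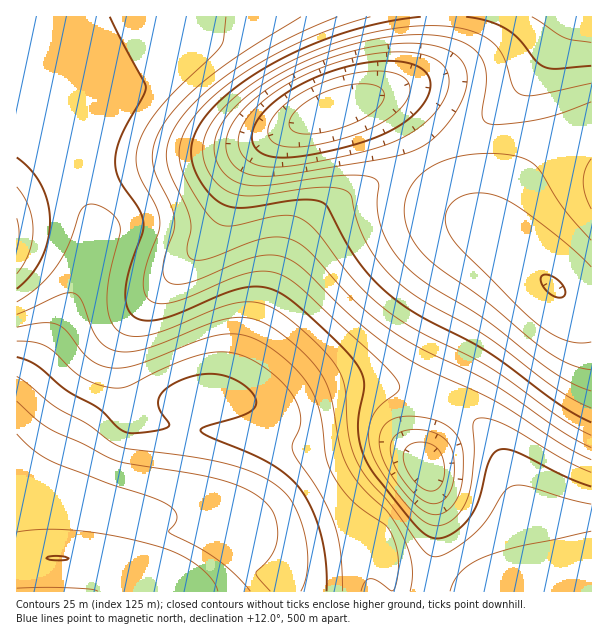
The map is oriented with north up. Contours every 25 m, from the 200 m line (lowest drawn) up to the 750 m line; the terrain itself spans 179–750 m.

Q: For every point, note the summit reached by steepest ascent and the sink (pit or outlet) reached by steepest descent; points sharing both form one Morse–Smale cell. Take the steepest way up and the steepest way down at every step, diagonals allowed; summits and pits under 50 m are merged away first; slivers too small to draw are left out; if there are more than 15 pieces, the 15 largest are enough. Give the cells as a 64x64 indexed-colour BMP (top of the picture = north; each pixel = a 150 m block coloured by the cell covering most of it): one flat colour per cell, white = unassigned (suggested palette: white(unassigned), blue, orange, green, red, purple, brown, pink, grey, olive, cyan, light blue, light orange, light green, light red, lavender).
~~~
<image width="64" height="64" href="data:image/bmp;base64,Qk12CAAAAAAAAHYAAAAoAAAAQAAAAEAAAAABAAQAAAAAAAAIAAATCwAAEwsAABAAAAAAAAAA////ALR3HwAOf/8ALKAsACgn1gC9Z5QAS1aMAMJ34wB/f38AIr28AM++FwDox64AeLv/AIrfmACWmP8A1bDFABERERERERERERERERERERERERERETMzMzMzNmZmZmZmERERERERERERERERERERERERERERMzMzMzMzMzMiIiIREREREREREREREREREREREREREREzMzMzMzMzMiIiIhEREREREREREREREREREREREREREzMzMzMzMzMyIiIiERERERERERERERERERERERERERETMzMzMzMzMzIiIiIRERERERERERERERERETMzMzERETMzMzMzMzMzMiIiIhEREREREREREREREREzMzMzMzMzMzMzMzMzMzMyIiIiERERERERERERERETMzMzMzMzMzMzMzMzMzMzMyIiIiIRERERERERETMzMzMzMzMzMzMzMzMzMzMzMzMzIiIiIhEREREREREREzMzMzMzMzMzMzMzMzMzMzMzMzMiIiIiERERERERERETMzMzMzMzMzMzMzMzMzMzMzMzMyIiIiIREREREREREREzMzMzMzMzMzMzMzMzMzMzMzMyIiIiIhERERERERERETMzMzMzMzMzMzMzMzMzMzMzMzIiIiIiERERERERERERMzMzMzMzMzMzMzMzMzMzMzMzIiIiIiIREREREREREREzMzMzMzMzMzMzMzMzMzMzMzMiIiIiIhERERERERERETMzMzMzMzMzMzMzMzMzMzMzMyIiIiIiERERERERERERMzMzMzMzMzMzMzMzMzMzMzMyIiIiIiIRERERERERERETMzMzMzMzMzMzMzMzMzMzMyIiIiIiIhERERERERERERMzMzMzMzMzMzMzMzMzMzMzIiIiIiIiEREREREREREREzMzMzMzMzMzMzMzMzMzMyIiIiIiIiIRERERERERERETMzMzMyIzMzMzMzMzMzMyIiIiIiIiIhEREREREREREREzMyIiIiIjMzMzMzMzIiIiIiIiIiIiERERERERERERERERIiIiIiIjMzMzMiIiIiIiIiIiIiJBEREREREREREREREiIiIiIiIiIiIiIiIiIiIiIiIiIkQRERERERERERERERIiIiIiIiIiIiIiIiIiIiIiIiIiRBEREREREREREREREiIiIiIiIiIiIiIiIiIiIiIiIiJEQRERERERERERERERIiIiIiIiIiIiIiIiIiIiIiIiIkREEREREREREREREREiIiIiIiIiIiIiIiIiIiIiIiIiREQRERERERERERERERIiIiIiIiIiIiIiIiIiIiIiIiJEREEREREREREREREREiIiIiIiIiIiIiIiIiIiIiIiIkREQRERERERERERERERIiIiIiIiIiIiIiIiIiIiIiIiREREEREREREREREREREiIiIiIiIiIiIiIiIiIiIiIiJEREQRERERERERERERESIiIiIiIiIiIiIiIiIiIiIiIkREREEREREREREREREREiIiIiIiIiIiIiIiIiIiIiIiREREQRERERERERERERESIiIiIiIiIiIiIiIiIiIiIiJEREREEREREREREREREREiIiIiIiIiIiIiIiIiIiIiIkREREQRERERERERERERESIiIiIiIiIiIiIiIiIiIiIiRERERBEREREREREREREREiIiIiIiIiIiIiIiIiIiIiJEREREQRERERERERERERESIiIiIiIiIiIiIiIiIiIiIkRERERBEREREREREREREREiIiIiIiIiIiIiIiIiIiIiREREREERERERERERERERESIiIiIiIiIiIiIiIiIiIiJEREREEREREREREREREREREiIiIiIiIiIiIiIiIiIiIkREREQRERERERERERERERERIiIiIiIiIiIiIiIiIiIiRERERBERERERERERERERERERIiIiIiIiIiIiIiIiIiJERERBERERERERERERERERERERIiIiIiIiIiIiIiIiIkREREERERERERERERERERERERERIiIiIiIiIiIiIiIiREREQRERERERERERERERERERERERIiIiIiIiIiIiIiJERERBERERERERERERERERERERERERIiIiIiIiIiIiIkREREERERERERERERERERERERERERERIiIiIiIiIiIiREREQRERERERERERERERERERERERERERIiIiIiIiIiJEREQRERERERERERERERERERERERERERESIiIiIiIiJUREQRERERERERERERERERERERERERERERESIiIiIiJVREQREREREREREREREREREREREREREREREREiIiIiIlVEERERERERERERERERERERERERERERERERERIiIiIlVUERERERERERERERERERERERERERERERERERERIiIiVVERERERERERERERERERERERERERERERERERERESIiJVURERERERERERERERERERERERERERERERERERERIiIlVRERERERERERERERERERERERERERERERERERERESIlVVEREREREREREREREREREREREREREREREREREREREiVVURERERERERERERERERERERERERERERERERERERERJVVRERERERERERERERERERERERERERERERERERERERESVVERERERERERERERERERERERERERERERERERERERERJVUREREREREREREREREREREREREREREREREREREREREVVRERERERERERERERERERERERERERERERERERERERERJV"/>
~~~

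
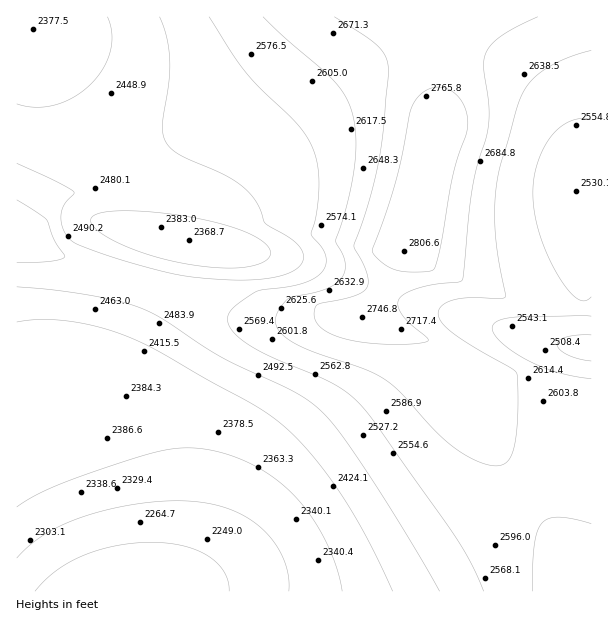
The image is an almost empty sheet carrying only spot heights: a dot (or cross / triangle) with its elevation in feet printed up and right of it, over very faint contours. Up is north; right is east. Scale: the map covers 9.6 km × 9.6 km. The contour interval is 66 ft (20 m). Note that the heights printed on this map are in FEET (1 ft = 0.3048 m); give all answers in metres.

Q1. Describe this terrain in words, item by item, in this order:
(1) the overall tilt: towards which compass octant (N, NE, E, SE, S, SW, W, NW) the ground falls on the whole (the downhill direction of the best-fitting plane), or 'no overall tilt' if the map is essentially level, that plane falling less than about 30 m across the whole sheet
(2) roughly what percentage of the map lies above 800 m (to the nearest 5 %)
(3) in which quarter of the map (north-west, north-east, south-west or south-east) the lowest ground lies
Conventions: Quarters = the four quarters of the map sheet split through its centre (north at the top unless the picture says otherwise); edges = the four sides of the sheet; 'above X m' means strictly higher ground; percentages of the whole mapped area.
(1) On the whole the ground falls towards the south-west.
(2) Ground above 800 m makes up about 25 % of the sheet.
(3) The lowest point lies in the south-west quarter of the map.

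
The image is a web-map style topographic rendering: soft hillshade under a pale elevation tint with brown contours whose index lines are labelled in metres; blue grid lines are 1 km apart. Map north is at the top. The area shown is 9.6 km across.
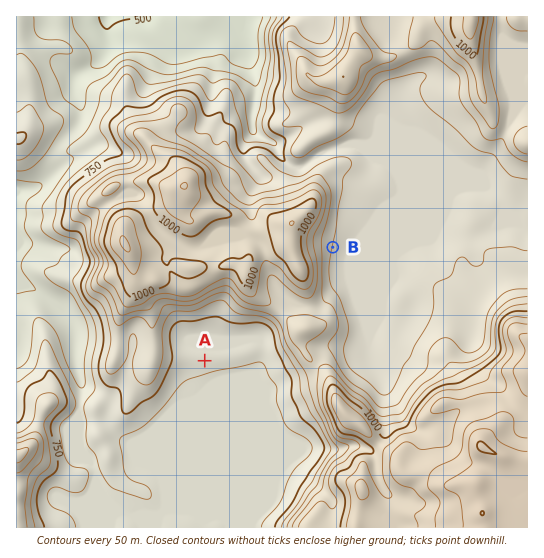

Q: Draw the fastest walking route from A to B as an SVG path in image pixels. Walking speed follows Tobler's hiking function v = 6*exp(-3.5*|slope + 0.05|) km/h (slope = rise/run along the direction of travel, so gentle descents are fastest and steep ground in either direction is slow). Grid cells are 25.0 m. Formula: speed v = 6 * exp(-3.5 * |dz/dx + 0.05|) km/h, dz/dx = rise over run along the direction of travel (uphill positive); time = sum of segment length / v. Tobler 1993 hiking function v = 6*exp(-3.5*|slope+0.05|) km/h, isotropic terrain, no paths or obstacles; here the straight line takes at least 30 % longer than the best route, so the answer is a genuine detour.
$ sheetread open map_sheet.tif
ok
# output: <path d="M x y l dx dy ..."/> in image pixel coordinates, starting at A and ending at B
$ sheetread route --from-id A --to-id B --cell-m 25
<path d="M205 361l38-39 14-7 21 0 11-5 6 0 19-9 1-2 8-16 0-17 10-19"/>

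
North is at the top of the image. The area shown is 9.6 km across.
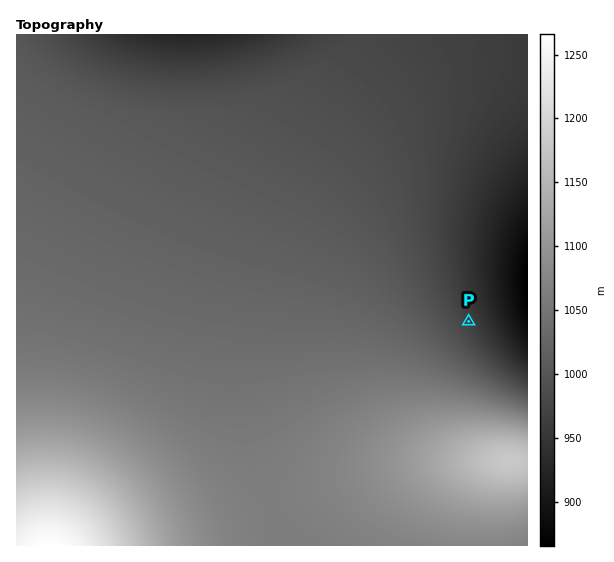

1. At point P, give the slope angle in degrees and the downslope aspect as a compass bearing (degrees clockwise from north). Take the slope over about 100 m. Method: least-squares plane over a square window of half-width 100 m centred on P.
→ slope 4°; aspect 62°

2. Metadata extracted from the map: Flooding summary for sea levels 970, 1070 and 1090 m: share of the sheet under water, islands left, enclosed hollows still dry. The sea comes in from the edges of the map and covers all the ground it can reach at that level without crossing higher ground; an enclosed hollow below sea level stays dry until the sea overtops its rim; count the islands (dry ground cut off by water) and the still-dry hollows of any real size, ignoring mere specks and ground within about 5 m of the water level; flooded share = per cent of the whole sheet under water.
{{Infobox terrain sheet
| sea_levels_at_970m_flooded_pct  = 12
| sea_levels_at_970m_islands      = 0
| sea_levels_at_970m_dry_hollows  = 0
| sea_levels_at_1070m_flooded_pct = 80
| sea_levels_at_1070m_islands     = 0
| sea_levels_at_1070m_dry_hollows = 0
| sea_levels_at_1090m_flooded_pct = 87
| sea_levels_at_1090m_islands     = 0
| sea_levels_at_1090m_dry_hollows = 0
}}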